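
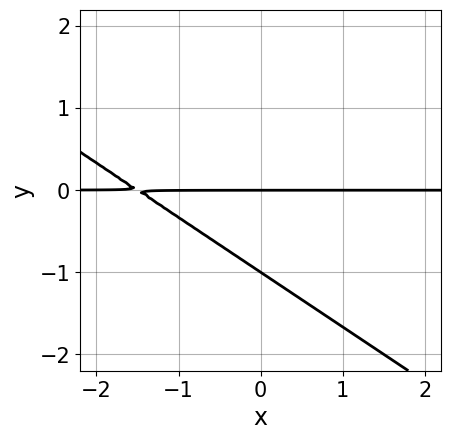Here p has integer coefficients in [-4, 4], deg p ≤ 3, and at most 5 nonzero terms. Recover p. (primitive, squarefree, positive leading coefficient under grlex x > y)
2*x*y + 3*y^2 + 3*y

The degree is 2 — no degree-1 curve has this shape.
Reading off the gridlines: the y-axis gridline crossings are at y ∈ {-1, 0}; every point of the x-axis in the box is on the curve.
These observations pin down the coefficients.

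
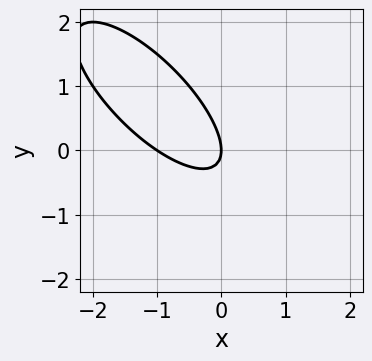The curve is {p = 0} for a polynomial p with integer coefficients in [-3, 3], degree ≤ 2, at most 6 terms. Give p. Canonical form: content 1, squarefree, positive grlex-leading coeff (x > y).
Degree: a generic line meets the curve in up to 2 points, so deg p = 2.
Observable constraints: among the integer gridlines, it crosses the x-axis at x ∈ {-1, 0}; it meets the y-axis at y = 0 (among the integer gridlines).
Fitting integer coefficients to these (and the overall shape) gives p.

2*x^2 + 3*x*y + 2*y^2 + 2*x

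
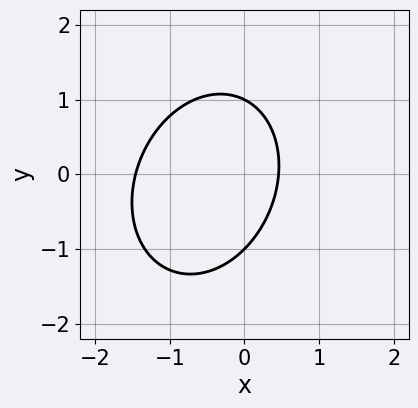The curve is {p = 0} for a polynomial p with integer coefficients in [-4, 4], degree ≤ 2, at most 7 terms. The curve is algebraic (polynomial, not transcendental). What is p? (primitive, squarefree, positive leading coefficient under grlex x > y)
(a) deg p = 2. No degree-1 curve has this shape.
(b) From the visible intercepts: among the integer gridlines, it crosses the y-axis at y ∈ {-1, 1}.
(c) Fitting integer coefficients to these (and the overall shape) gives p.

3*x^2 - x*y + 2*y^2 + 3*x - 2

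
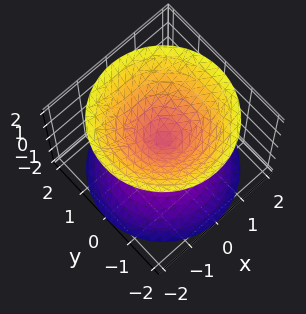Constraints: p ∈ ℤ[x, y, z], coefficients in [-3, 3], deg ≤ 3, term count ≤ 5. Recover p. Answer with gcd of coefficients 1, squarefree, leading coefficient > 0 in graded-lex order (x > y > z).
First, the picture has 2 separate pieces. Treating them together as one polynomial.
Next, the degree is 2 — a double cone through the origin; a quadric.
Next, symmetries: rotational symmetry about the z-axis ⇒ p depends on x, y only through x² + y²; it's symmetric under z → −z, forcing even powers of z.
Next, checking where it meets the axes: a circular section at z = 1 has radius exactly 1; it meets the y-axis at y = 0 (among the integer gridlines).
Finally, these observations pin down the coefficients.

x^2 + y^2 - z^2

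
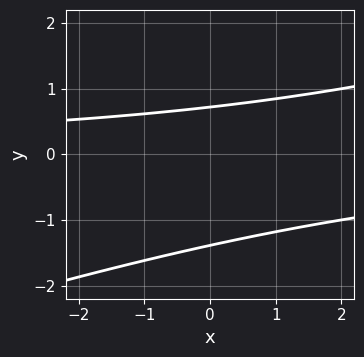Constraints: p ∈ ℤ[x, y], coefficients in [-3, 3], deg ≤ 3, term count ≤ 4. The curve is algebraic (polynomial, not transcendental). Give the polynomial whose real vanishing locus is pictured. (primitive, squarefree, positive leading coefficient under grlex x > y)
1. deg p = 2. A generic line meets the curve in up to 2 points.
2. Checking where it meets the axes: the curve avoids every integer x-axis point in the box.
3. Assembling these constraints gives the stated polynomial.

x*y - 3*y^2 - 2*y + 3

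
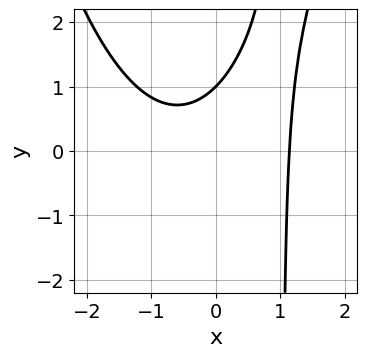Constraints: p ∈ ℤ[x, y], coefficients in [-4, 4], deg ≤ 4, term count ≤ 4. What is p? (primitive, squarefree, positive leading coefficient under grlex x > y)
2*x^3 - 3*x*y + 3*y - 3

1. Degree: the shape is more complex than any degree-2 curve, so deg p = 3.
2. Against the integer gridlines: one y-axis crossing is at y = 1.
3. Solving for integer coefficients yields p as stated.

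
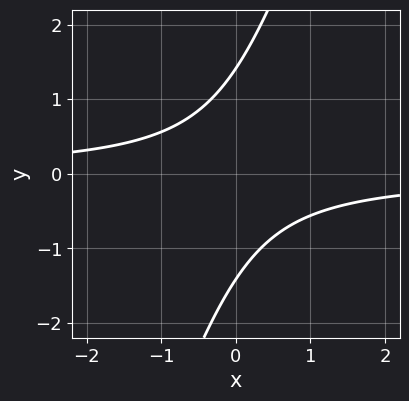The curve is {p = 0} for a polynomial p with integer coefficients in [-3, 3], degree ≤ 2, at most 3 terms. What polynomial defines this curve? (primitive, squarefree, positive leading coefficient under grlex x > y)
1. deg p = 2. No degree-1 curve has this shape.
2. Observable constraints: the curve avoids every integer x-axis point in the box.
3. These observations pin down the coefficients.

3*x*y - y^2 + 2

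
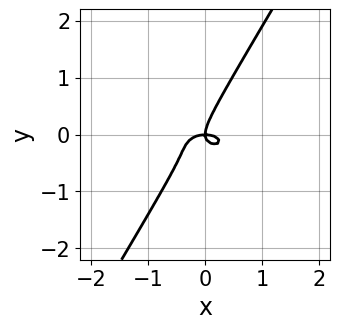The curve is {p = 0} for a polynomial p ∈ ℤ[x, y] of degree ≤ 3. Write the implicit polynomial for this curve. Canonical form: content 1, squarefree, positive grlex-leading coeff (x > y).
x^3 + 3*x*y^2 - 2*y^3 + x*y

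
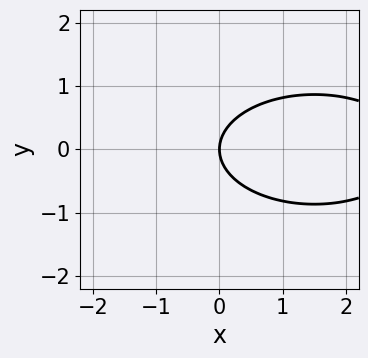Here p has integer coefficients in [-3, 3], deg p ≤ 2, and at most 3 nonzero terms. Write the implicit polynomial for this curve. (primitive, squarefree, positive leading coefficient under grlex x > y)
x^2 + 3*y^2 - 3*x

(a) deg p = 2. The shape is more complex than any degree-1 curve.
(b) Symmetries: mirror symmetry y ↦ −y ⇒ only even powers of y.
(c) Reading off the gridlines: it meets the y-axis at y = 0 (among the integer gridlines); it crosses the x-axis at the gridline x = 0.
(d) Fitting integer coefficients to these (and the overall shape) gives p.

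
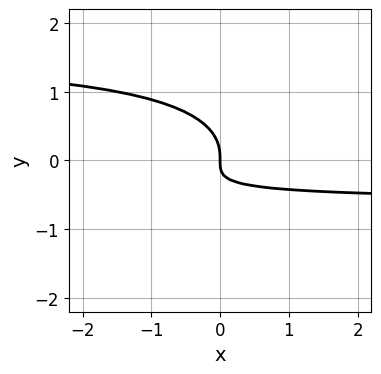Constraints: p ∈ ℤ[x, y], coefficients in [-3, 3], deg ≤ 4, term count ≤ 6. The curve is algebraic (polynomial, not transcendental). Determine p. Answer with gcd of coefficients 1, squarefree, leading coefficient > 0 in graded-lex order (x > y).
x*y^3 - 3*y^3 - 2*x*y - x

First, the degree is 4 — the shape is more complex than any degree-3 curve.
Then, reading off the gridlines: it meets the y-axis at y = 0 (among the integer gridlines); one x-axis crossing is at x = 0.
Finally, these observations pin down the coefficients.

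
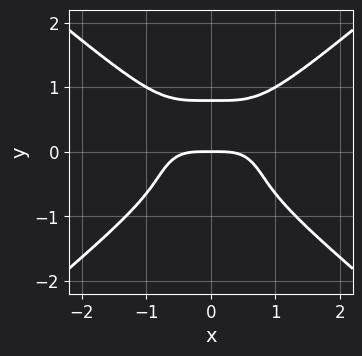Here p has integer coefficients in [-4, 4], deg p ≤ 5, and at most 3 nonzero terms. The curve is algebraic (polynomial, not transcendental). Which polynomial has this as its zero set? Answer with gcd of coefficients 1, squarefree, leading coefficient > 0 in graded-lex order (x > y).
x^4 - 2*y^4 + y

1. The degree is 4 — the shape is more complex than any degree-3 curve.
2. Symmetries: mirror symmetry x ↦ −x ⇒ only even powers of x.
3. From the visible intercepts: one y-axis crossing is at y = 0; one x-axis crossing is at x = 0.
4. These observations pin down the coefficients.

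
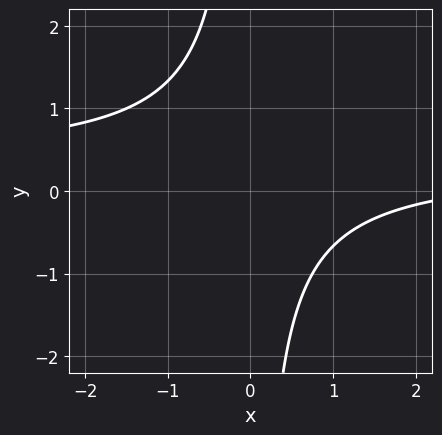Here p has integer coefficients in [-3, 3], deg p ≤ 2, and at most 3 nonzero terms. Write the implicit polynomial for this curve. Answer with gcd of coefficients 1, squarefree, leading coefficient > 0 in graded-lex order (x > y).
First, deg p = 2. A generic line meets the curve in up to 2 points.
Then, from the axis intercepts and sections: it misses every integer gridline on the x-axis; it misses every integer gridline on the y-axis.
Finally, solving for integer coefficients yields p as stated.

3*x*y - x + 3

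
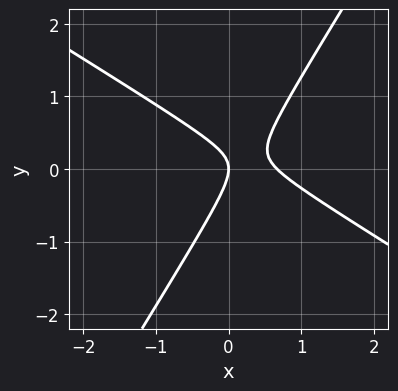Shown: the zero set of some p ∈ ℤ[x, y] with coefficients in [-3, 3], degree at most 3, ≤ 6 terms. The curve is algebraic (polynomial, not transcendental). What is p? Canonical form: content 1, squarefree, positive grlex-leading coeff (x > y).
(a) deg p = 2. A generic line meets the curve in up to 2 points.
(b) Against the integer gridlines: it crosses the y-axis at the gridline y = 0; it crosses the x-axis at the gridline x = 0.
(c) These observations pin down the coefficients.

3*x^2 + 3*x*y - 3*y^2 - 2*x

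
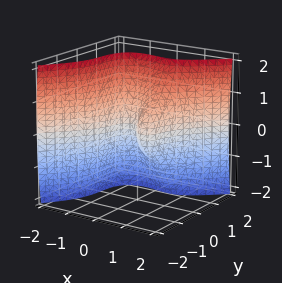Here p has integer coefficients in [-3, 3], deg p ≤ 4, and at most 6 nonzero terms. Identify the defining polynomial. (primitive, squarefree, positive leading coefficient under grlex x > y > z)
First, the degree is 3 — a generic line meets the surface in up to 3 points.
Then, from the visible intercepts: it crosses the x-axis at the gridline x = 0; one y-axis crossing is at y = 0; it meets the z-axis at z = 0 (among the integer gridlines).
Finally, matching integer coefficients to the picture gives p.

3*x^3 - 3*y^3 + z^2 - 2*x - y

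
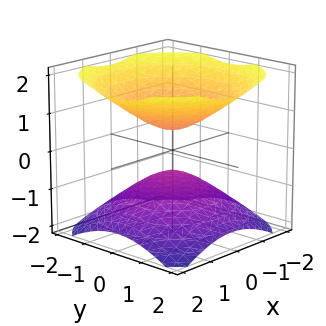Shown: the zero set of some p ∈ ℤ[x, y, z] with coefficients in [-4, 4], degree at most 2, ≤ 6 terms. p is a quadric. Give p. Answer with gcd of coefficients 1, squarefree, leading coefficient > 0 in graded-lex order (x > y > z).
2*x^2 + 2*y^2 - 3*z^2 + 1

I count 2 distinct pieces.
deg p = 2.
Symmetries: the surface is invariant under rotation about z: p = q(x² + y², z); the z ↦ −z reflection is a symmetry, so z appears only in even powers.
Reading off the gridlines: it misses every integer gridline on the y-axis; the surface avoids every integer x-axis point in the box; a circular section at z = -1 has radius exactly 1.
Solving for integer coefficients yields p as stated.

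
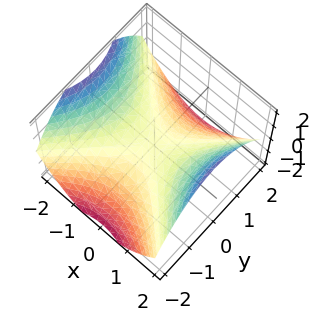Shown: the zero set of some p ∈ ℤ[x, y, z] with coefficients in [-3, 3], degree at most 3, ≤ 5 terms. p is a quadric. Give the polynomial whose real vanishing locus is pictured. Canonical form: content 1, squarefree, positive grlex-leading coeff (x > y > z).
x^2 - y^2 - 2*z

The degree is 2 — a hyperbolic paraboloid; a quadric.
Symmetries: the x ↦ −x reflection is a symmetry, so x appears only in even powers; it's symmetric under y → −y, forcing even powers of y.
From the visible intercepts: it meets the z-axis at z = 0 (among the integer gridlines); it meets the y-axis at y = 0 (among the integer gridlines); it crosses the x-axis at the gridline x = 0.
Putting this together gives p.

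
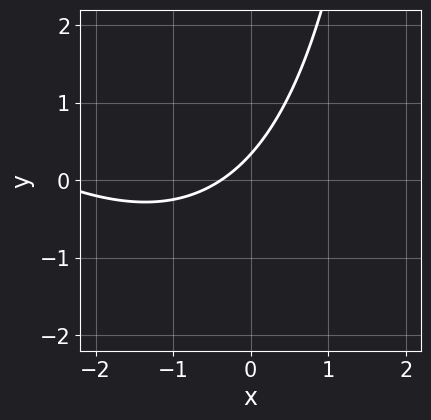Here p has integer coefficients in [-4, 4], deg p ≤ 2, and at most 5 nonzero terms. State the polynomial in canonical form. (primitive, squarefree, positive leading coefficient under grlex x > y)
x^2 + x*y + 3*x - 3*y + 1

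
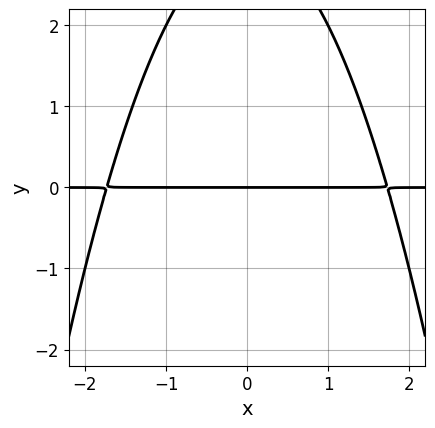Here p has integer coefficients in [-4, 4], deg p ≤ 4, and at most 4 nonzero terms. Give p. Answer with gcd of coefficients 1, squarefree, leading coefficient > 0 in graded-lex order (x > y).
x^2*y + y^2 - 3*y

First, the degree is 3 — a generic line meets the curve in up to 3 points.
Next, symmetries: mirror symmetry x ↦ −x ⇒ only even powers of x.
Next, from the visible intercepts: it crosses the y-axis at the gridline y = 0; every point of the x-axis in the box is on the curve.
Finally, matching integer coefficients to the picture gives p.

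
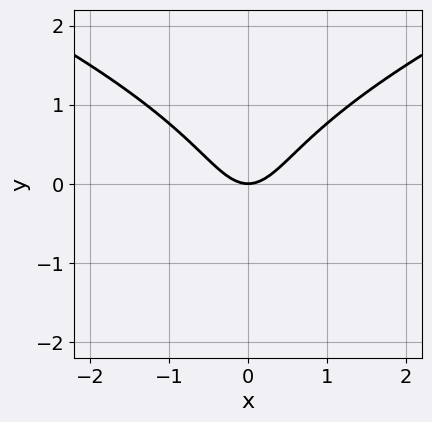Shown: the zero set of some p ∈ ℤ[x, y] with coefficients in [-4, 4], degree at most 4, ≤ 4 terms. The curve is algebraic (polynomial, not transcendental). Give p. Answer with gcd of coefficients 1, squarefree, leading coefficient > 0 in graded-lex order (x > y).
2*y^3 - 3*x^2 + y^2 + 2*y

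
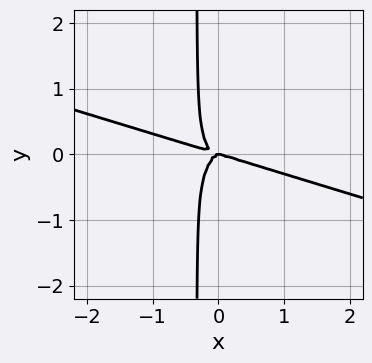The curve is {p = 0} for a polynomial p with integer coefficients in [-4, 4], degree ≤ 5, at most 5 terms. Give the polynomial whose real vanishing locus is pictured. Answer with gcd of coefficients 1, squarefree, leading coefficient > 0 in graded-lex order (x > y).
(a) The degree is 4 — the shape is more complex than any degree-3 curve.
(b) Reading off the gridlines: one x-axis crossing is at x = 0; it crosses the y-axis at the gridline y = 0.
(c) Solving for integer coefficients yields p as stated.

x^4 + 3*x^3*y + 3*x*y^3 + y^3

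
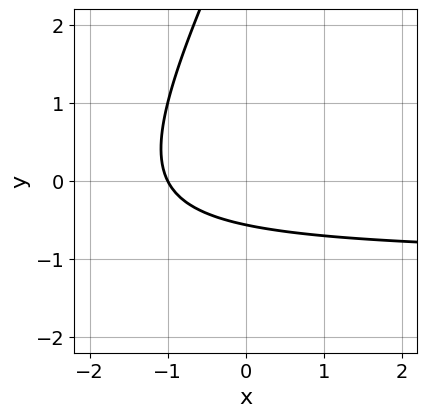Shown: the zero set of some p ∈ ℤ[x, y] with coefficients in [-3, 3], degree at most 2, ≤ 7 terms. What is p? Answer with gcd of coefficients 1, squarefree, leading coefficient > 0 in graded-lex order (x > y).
2*x*y - y^2 + 2*x + 3*y + 2

First, deg p = 2.
Then, observable constraints: it meets the x-axis at x = -1 (among the integer gridlines).
Finally, solving for integer coefficients yields p as stated.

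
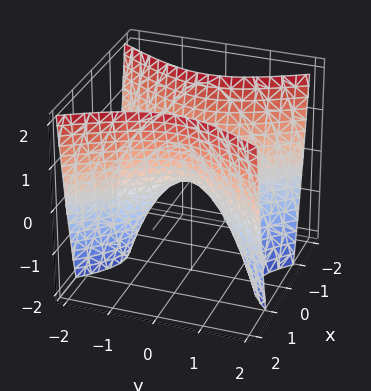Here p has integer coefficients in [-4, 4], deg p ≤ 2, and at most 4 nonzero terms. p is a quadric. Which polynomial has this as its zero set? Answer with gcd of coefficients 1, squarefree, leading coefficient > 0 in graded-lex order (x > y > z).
2*x^2 - y^2 - z

The degree is 2 — a saddle surface; a quadric.
Symmetries: it's symmetric under y → −y, forcing even powers of y; the x ↦ −x reflection is a symmetry, so x appears only in even powers.
Checking where it meets the axes: it meets the y-axis at y = 0 (among the integer gridlines); it meets the x-axis at x = 0 (among the integer gridlines).
These observations pin down the coefficients.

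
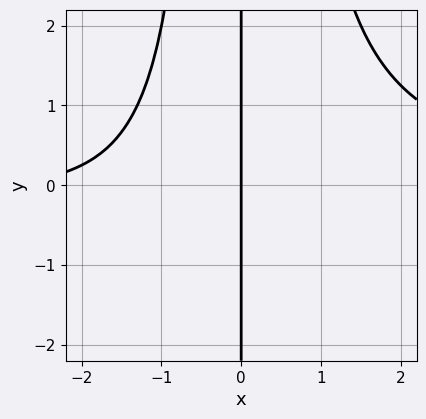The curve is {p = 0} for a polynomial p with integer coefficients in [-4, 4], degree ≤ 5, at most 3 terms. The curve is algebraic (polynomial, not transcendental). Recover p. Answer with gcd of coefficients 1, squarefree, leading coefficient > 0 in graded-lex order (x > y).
deg p = 4. A generic line meets the curve in up to 4 points.
Against the integer gridlines: the visible y-axis segment lies entirely on the curve; it meets the x-axis at x = 0 (among the integer gridlines).
Assembling these constraints gives the stated polynomial.

x^3*y - x^2 - 3*x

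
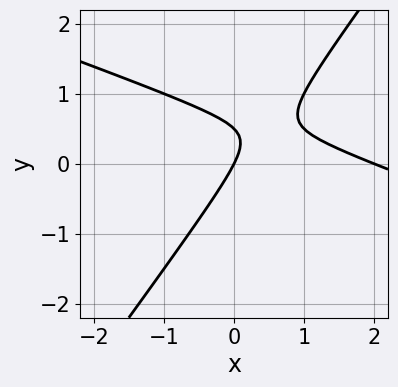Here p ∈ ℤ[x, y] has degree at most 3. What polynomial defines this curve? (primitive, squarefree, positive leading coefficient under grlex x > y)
x^2 + 2*x*y - 2*y^2 - 2*x + y

1. deg p = 2. The shape is more complex than any degree-1 curve.
2. Checking where it meets the axes: one y-axis crossing is at y = 0; the x-axis gridline crossings are at x ∈ {0, 2}.
3. Putting this together gives p.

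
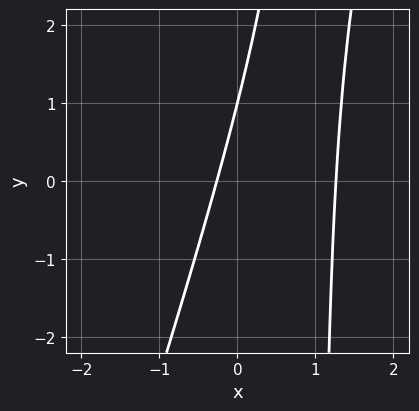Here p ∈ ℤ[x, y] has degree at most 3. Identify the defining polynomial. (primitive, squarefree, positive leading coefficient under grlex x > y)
(a) Degree: the shape is more complex than any degree-1 curve, so deg p = 2.
(b) Against the integer gridlines: it meets the y-axis at y = 1 (among the integer gridlines).
(c) Matching integer coefficients to the picture gives p.

3*x^2 - x*y - 3*x + y - 1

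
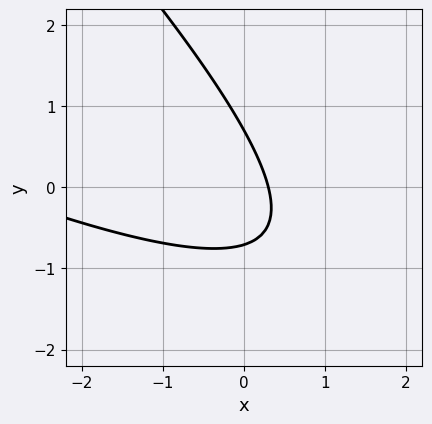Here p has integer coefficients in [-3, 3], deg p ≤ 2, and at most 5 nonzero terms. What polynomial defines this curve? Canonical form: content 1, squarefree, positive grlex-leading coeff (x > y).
(a) The degree is 2 — a generic line meets the curve in up to 2 points.
(b) The integer polynomial consistent with all of this is the stated p.

x^2 + 3*x*y + 2*y^2 + 3*x - 1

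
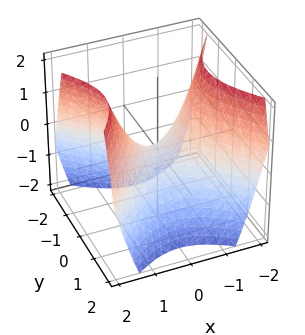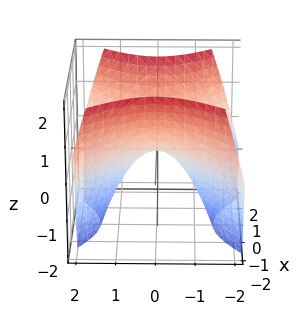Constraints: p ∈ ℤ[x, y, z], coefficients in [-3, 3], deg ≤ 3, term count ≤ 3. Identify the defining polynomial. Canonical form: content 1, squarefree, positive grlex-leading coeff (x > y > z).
First, degree: a hyperbolic paraboloid; a quadric, so deg p = 2.
Then, symmetries: mirror symmetry x ↦ −x ⇒ only even powers of x; it's symmetric under y → −y, forcing even powers of y.
Next, from the axis intercepts and sections: it crosses the y-axis at the gridline y = 0; one z-axis crossing is at z = 0; one x-axis crossing is at x = 0.
Finally, solving for integer coefficients yields p as stated.

x^2 - y^2 - z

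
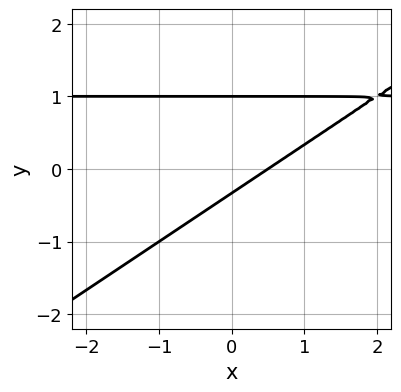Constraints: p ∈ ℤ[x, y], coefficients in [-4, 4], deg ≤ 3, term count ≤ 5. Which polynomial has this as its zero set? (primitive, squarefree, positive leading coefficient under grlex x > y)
2*x*y - 3*y^2 - 2*x + 2*y + 1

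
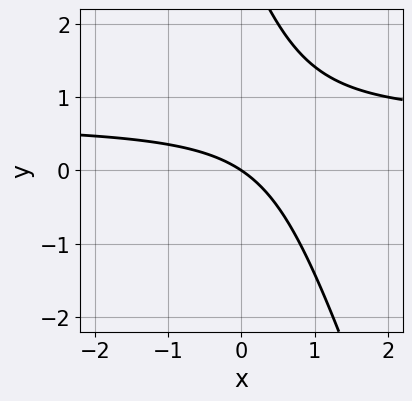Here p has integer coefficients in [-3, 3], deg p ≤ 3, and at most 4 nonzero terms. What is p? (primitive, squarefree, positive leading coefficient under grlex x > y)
First, deg p = 2. No degree-1 curve has this shape.
Then, observable constraints: one x-axis crossing is at x = 0; one y-axis crossing is at y = 0.
Finally, together with the visible shape, these determine p as stated.

3*x*y + y^2 - 2*x - 3*y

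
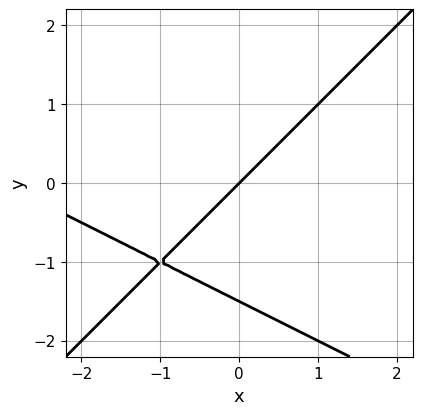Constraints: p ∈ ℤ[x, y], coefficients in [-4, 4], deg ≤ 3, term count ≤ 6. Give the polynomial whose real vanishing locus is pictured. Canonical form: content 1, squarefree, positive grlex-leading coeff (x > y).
(a) Degree: no degree-1 curve has this shape, so deg p = 2.
(b) From the axis intercepts and sections: one x-axis crossing is at x = 0; one y-axis crossing is at y = 0.
(c) Assembling these constraints gives the stated polynomial.

x^2 + x*y - 2*y^2 + 3*x - 3*y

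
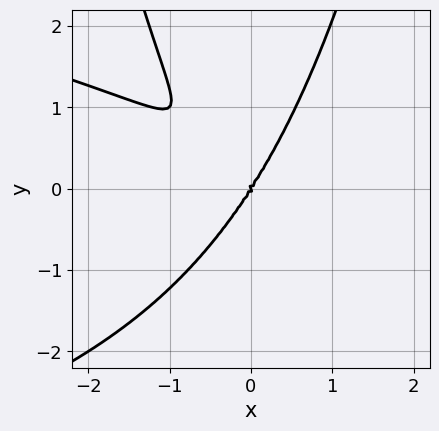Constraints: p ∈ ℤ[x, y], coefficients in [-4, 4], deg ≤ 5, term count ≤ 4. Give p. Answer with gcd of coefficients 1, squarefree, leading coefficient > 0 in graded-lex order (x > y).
1. deg p = 4.
2. Checking where it meets the axes: it meets the x-axis at x = 0 (among the integer gridlines); one y-axis crossing is at y = 0.
3. Together with the visible shape, these determine p as stated.

2*x^2*y^2 + 3*x^3 + 3*x^2*y - 2*y^3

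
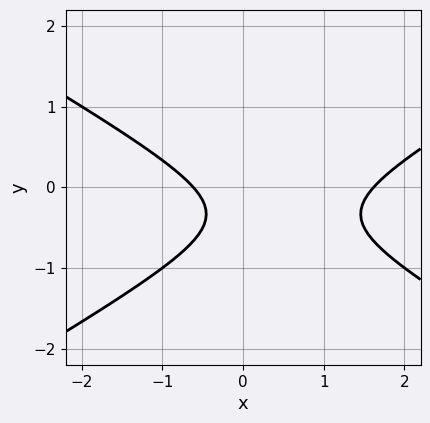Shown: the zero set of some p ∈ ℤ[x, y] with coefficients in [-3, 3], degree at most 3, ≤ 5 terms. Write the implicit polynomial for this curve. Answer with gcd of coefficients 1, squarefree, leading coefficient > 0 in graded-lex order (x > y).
x^2 - 3*y^2 - x - 2*y - 1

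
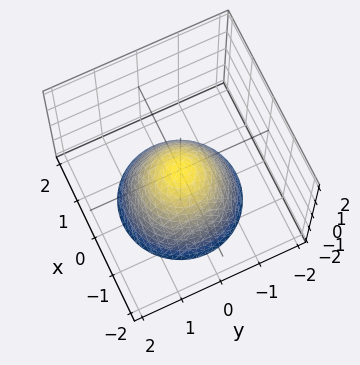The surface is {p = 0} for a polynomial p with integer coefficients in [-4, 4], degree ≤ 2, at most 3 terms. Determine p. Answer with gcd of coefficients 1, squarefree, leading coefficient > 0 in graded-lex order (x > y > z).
x^2 + y^2 + z

First, the degree is 2 — a paraboloid; a quadric.
Next, by symmetry, the z-axis is an axis of rotation, so x and y enter only as x² + y².
Next, observable constraints: it crosses the z-axis at the gridline z = 0; it meets the x-axis at x = 0 (among the integer gridlines); it meets the y-axis at y = 0 (among the integer gridlines); a circular section at z = -2 has radius between 1 and 2.
Finally, together with the visible shape, these determine p as stated.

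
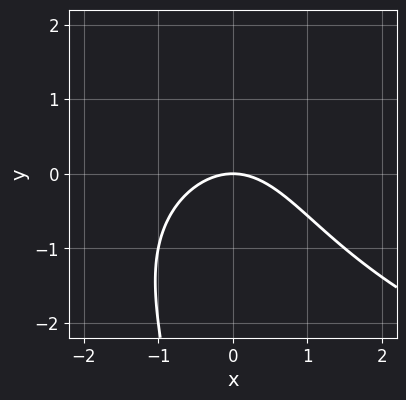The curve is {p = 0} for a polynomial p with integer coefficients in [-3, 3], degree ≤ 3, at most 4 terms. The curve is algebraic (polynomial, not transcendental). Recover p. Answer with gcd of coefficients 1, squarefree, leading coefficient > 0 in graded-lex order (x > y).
Degree: no degree-2 curve has this shape, so deg p = 3.
Checking where it meets the axes: it crosses the y-axis at the gridline y = 0; one x-axis crossing is at x = 0.
Together with the visible shape, these determine p as stated.

x*y^2 - 2*x^2 - 3*y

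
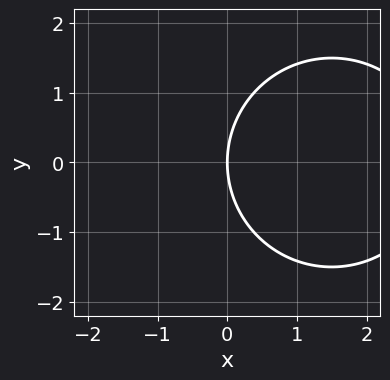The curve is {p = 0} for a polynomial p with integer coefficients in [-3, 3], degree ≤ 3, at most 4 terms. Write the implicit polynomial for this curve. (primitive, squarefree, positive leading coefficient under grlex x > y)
1. The degree is 2 — no degree-1 curve has this shape.
2. Symmetries: it's symmetric under y → −y, forcing even powers of y.
3. From the axis intercepts and sections: it crosses the x-axis at the gridline x = 0; one y-axis crossing is at y = 0.
4. These observations pin down the coefficients.

x^2 + y^2 - 3*x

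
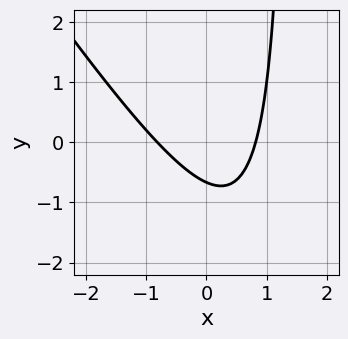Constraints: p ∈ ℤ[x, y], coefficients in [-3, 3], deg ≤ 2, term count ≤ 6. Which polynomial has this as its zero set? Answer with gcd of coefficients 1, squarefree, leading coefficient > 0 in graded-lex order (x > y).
3*x^2 + 2*x*y - 3*y - 2

First, deg p = 2. No degree-1 curve has this shape.
Finally, solving for integer coefficients yields p as stated.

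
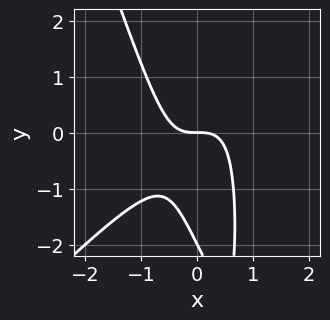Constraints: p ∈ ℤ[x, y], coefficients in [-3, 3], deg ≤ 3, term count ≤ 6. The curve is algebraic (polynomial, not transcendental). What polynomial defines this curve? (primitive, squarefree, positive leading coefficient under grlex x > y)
1. deg p = 3. A generic line meets the curve in up to 3 points.
2. Observable constraints: it meets the x-axis at x = 0 (among the integer gridlines); the y-axis gridline crossings are at y ∈ {-2, 0}.
3. Putting this together gives p.

3*x^3 - 2*x^2*y - x*y^2 + y^2 + 2*y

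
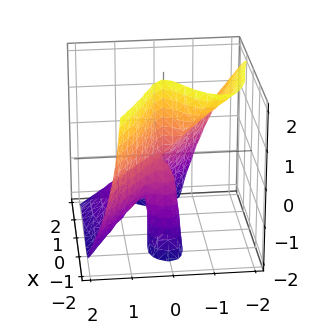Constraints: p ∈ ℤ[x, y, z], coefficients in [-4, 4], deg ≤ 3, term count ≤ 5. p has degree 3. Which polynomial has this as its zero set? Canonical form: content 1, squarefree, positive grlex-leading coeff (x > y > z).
deg p = 3. A generic line meets the surface in up to 3 points.
From the visible intercepts: it crosses the y-axis at the gridline y = 0; every point of the z-axis in the box is on the surface; it meets the x-axis at x = 0 (among the integer gridlines).
Assembling these constraints gives the stated polynomial.

x^3 + 3*y^3 + 3*y^2*z + x*z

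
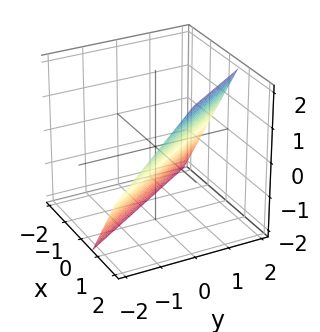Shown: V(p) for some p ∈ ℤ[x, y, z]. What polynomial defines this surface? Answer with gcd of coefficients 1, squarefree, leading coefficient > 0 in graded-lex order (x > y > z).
1. The degree is 1 — the surface is flat (a plane).
2. From the visible intercepts: it meets the y-axis at y = 1 (among the integer gridlines); one z-axis crossing is at z = -1.
3. The integer polynomial consistent with all of this is the stated p.

3*x + 2*y - 2*z - 2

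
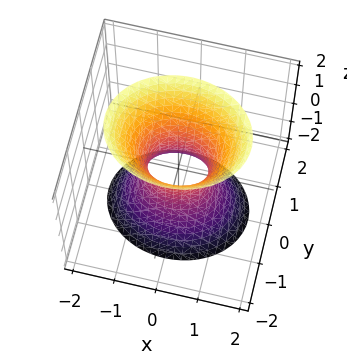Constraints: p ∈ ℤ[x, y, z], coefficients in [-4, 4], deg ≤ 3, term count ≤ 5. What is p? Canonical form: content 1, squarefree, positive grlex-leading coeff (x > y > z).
2*x^2 + 3*y^2 - z^2 - 1

First, deg p = 2. An hourglass — one-sheet hyperboloid; a quadric.
Then, symmetries: the x ↦ −x reflection is a symmetry, so x appears only in even powers; it's symmetric under z → −z, forcing even powers of z; the y ↦ −y reflection is a symmetry, so y appears only in even powers.
Next, from the visible intercepts: no z-intercept at any integer in the box.
Finally, together with the visible shape, these determine p as stated.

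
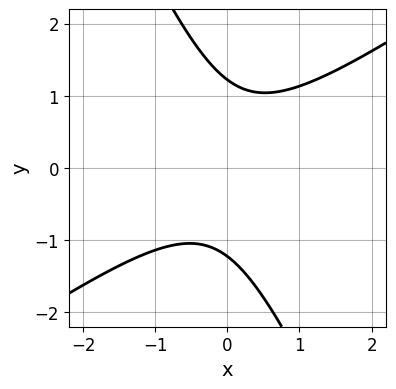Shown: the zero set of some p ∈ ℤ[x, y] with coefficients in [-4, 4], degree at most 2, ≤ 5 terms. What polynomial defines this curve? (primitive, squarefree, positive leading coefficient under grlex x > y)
3*x^2 - 3*x*y - 2*y^2 + 3

First, degree: no degree-1 curve has this shape, so deg p = 2.
Then, against the integer gridlines: the curve avoids every integer x-axis point in the box.
Finally, these observations pin down the coefficients.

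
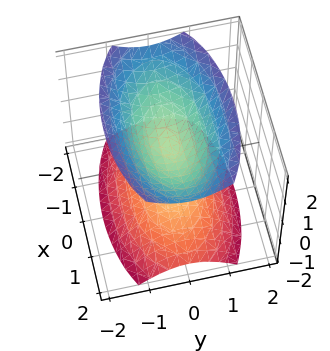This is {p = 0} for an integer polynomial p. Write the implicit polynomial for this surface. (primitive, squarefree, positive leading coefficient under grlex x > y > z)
First, there are 2 components.
Then, deg p = 2.
Then, symmetries: the x ↦ −x reflection is a symmetry, so x appears only in even powers; it's symmetric under z → −z, forcing even powers of z; it's symmetric under y → −y, forcing even powers of y.
Next, observable constraints: it misses every integer gridline on the x-axis; it misses every integer gridline on the y-axis.
Finally, the integer polynomial consistent with all of this is the stated p.

x^2 + 3*y^2 - 2*z^2 + 1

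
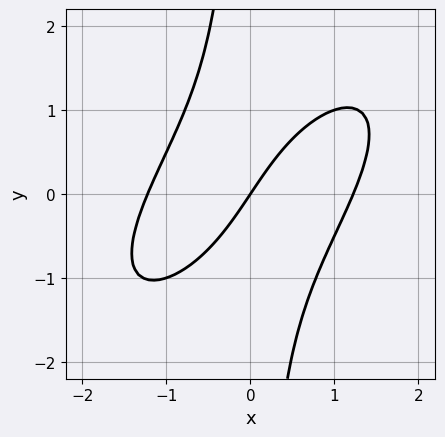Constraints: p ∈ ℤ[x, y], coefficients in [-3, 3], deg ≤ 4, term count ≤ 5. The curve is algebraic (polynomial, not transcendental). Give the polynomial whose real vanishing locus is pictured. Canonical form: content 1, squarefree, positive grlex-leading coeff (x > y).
2*x^3 - 3*x^2*y + 2*x*y^2 - 3*x + 2*y

First, deg p = 3.
Next, from the axis intercepts and sections: one x-axis crossing is at x = 0; it meets the y-axis at y = 0 (among the integer gridlines).
Finally, the integer polynomial consistent with all of this is the stated p.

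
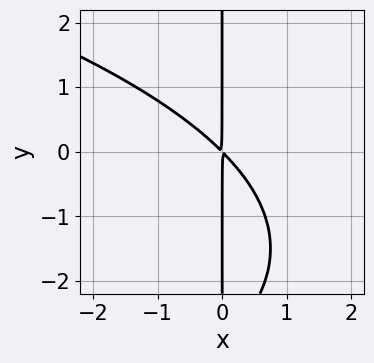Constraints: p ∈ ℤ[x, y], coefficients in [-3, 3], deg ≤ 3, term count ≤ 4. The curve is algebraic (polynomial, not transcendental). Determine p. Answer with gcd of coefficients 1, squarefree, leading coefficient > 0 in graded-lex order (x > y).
(a) Degree: no degree-2 curve has this shape, so deg p = 3.
(b) From the axis intercepts and sections: every point of the y-axis in the box is on the curve.
(c) Fitting integer coefficients to these (and the overall shape) gives p.

x*y^2 + 3*x^2 + 3*x*y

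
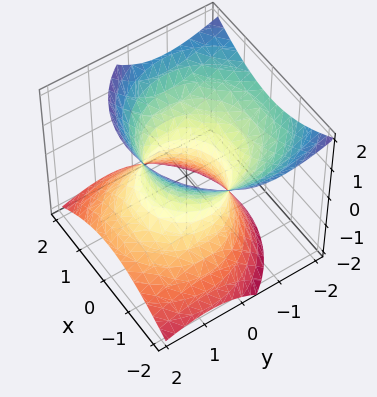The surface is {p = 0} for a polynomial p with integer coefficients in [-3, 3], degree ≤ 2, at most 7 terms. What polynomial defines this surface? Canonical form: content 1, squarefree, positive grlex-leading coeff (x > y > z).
The degree is 2 — a generic line meets the surface in up to 2 points.
Observable constraints: the x-axis gridline crossings are at x ∈ {-1, 1}; no z-intercept at any integer in the box; among the integer gridlines, it crosses the y-axis at y ∈ {-1, 1}.
Fitting integer coefficients to these (and the overall shape) gives p.

x^2 + y^2 + y*z - z^2 - 1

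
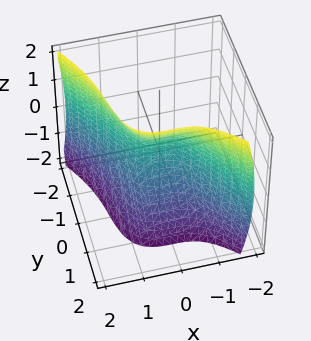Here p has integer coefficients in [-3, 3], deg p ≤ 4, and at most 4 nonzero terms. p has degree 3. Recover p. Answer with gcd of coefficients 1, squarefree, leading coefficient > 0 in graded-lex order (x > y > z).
2*x^3 + y^3 - z^2 + 2*y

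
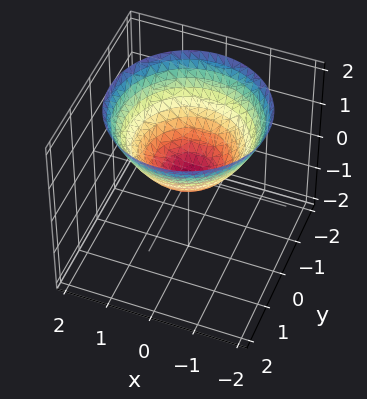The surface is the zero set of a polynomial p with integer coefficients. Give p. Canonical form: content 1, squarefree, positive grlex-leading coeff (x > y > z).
2*x^2 + 2*y^2 - 3*z

First, degree: a paraboloid; a quadric, so deg p = 2.
Next, by symmetry, the z-axis is an axis of rotation, so x and y enter only as x² + y².
Next, against the integer gridlines: it meets the x-axis at x = 0 (among the integer gridlines); it meets the z-axis at z = 0 (among the integer gridlines); a circular section at z = 2 has radius between 1 and 2.
Finally, matching integer coefficients to the picture gives p.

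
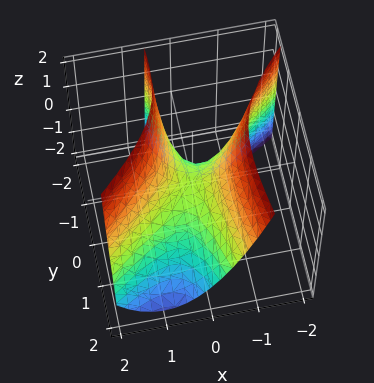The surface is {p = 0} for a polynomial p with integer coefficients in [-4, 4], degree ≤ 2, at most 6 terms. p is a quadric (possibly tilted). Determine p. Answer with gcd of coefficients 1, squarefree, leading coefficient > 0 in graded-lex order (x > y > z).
The degree is 2 — a generic line meets the surface in up to 2 points.
From the visible intercepts: it crosses the x-axis at the gridline x = 0; it meets the y-axis at y = 0 (among the integer gridlines).
Fitting integer coefficients to these (and the overall shape) gives p.

3*x^2 - 3*x*y - y^2 - y*z - 2*z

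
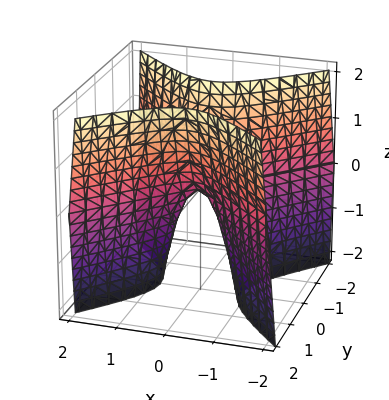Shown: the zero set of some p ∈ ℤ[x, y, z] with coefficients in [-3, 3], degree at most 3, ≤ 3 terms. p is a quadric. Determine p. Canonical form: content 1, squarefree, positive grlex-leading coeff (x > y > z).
1. The degree is 2 — a saddle surface; a quadric.
2. Symmetries: the y ↦ −y reflection is a symmetry, so y appears only in even powers; mirror symmetry x ↦ −x ⇒ only even powers of x.
3. Checking where it meets the axes: one y-axis crossing is at y = 0; it crosses the z-axis at the gridline z = 0; it meets the x-axis at x = 0 (among the integer gridlines).
4. Putting this together gives p.

3*x^2 - 3*y^2 + z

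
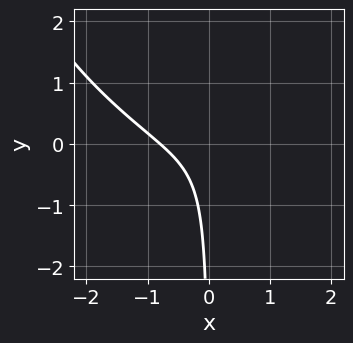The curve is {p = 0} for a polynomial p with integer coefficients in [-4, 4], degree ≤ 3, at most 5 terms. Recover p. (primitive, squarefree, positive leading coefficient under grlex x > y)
1. Degree: the shape is more complex than any degree-2 curve, so deg p = 3.
2. Against the integer gridlines: the curve avoids every integer y-axis point in the box.
3. Solving for integer coefficients yields p as stated.

2*x^3 + 3*x^2*y + 2*x*y^2 - 3*x*y + 1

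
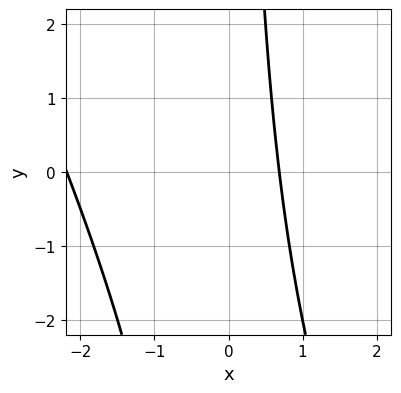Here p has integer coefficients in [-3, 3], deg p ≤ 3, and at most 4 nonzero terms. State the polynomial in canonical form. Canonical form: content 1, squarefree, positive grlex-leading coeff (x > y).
First, degree: a generic line meets the curve in up to 2 points, so deg p = 2.
Then, reading off the gridlines: no y-intercept at any integer in the box.
Finally, the integer polynomial consistent with all of this is the stated p.

2*x^2 + x*y + 3*x - 3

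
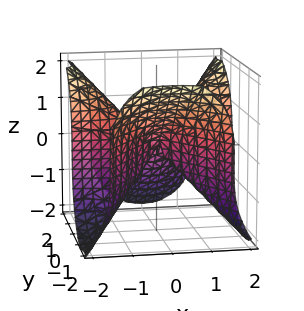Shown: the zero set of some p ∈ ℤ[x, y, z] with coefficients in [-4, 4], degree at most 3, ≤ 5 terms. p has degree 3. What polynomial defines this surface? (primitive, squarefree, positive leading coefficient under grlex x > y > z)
2*x^2*y - y^3 - z^3

Degree: no degree-2 surface has this shape, so deg p = 3.
Reading off the gridlines: it meets the y-axis at y = 0 (among the integer gridlines); it meets the z-axis at z = 0 (among the integer gridlines); the visible x-axis segment lies entirely on the surface.
Together with the visible shape, these determine p as stated.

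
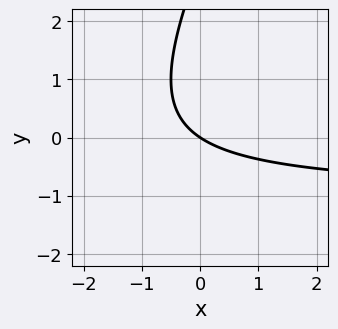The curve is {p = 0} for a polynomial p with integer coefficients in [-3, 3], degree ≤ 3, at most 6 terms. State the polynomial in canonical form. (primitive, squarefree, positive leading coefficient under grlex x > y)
2*x*y - y^2 + 2*x + 3*y

1. deg p = 2. The shape is more complex than any degree-1 curve.
2. From the axis intercepts and sections: it meets the y-axis at y = 0 (among the integer gridlines); one x-axis crossing is at x = 0.
3. Solving for integer coefficients yields p as stated.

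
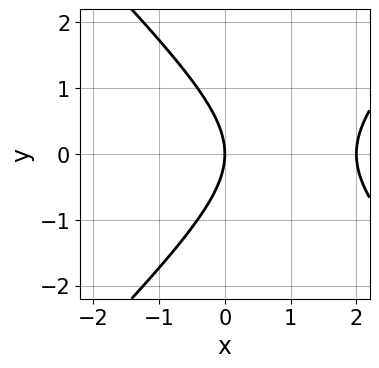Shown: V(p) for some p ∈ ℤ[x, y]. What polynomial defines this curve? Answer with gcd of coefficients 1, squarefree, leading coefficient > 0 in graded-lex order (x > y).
x^2 - y^2 - 2*x

(a) Degree: the shape is more complex than any degree-1 curve, so deg p = 2.
(b) Symmetries: it's symmetric under y → −y, forcing even powers of y.
(c) Reading off the gridlines: among the integer gridlines, it crosses the x-axis at x ∈ {0, 2}; it crosses the y-axis at the gridline y = 0.
(d) The integer polynomial consistent with all of this is the stated p.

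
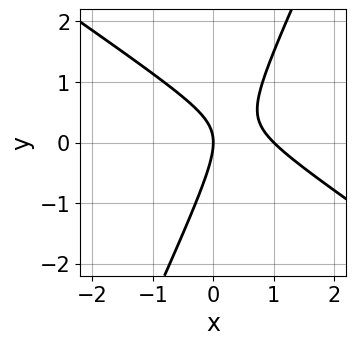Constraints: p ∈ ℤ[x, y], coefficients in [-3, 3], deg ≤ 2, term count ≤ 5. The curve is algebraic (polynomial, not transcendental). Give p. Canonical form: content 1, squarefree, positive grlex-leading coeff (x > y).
3*x^2 + 3*x*y - 2*y^2 - 3*x

(a) deg p = 2.
(b) From the axis intercepts and sections: the x-axis gridline crossings are at x ∈ {0, 1}; it meets the y-axis at y = 0 (among the integer gridlines).
(c) Solving for integer coefficients yields p as stated.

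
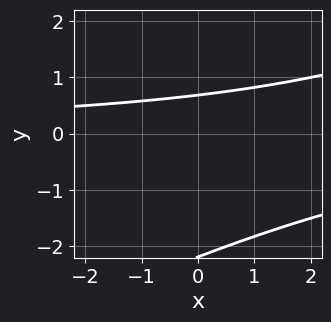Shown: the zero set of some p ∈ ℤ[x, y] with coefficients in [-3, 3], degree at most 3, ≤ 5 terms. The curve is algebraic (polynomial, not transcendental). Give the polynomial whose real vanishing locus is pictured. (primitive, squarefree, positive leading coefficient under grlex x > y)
1. Degree: no degree-1 curve has this shape, so deg p = 2.
2. Checking where it meets the axes: it misses every integer gridline on the x-axis.
3. Solving for integer coefficients yields p as stated.

x*y - 2*y^2 - 3*y + 3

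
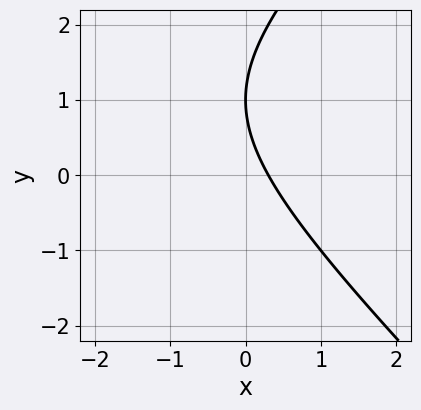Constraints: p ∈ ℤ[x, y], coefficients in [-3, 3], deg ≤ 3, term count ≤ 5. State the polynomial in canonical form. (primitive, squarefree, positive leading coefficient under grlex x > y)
(a) The degree is 2 — the shape is more complex than any degree-1 curve.
(b) From the axis intercepts and sections: it meets the y-axis at y = 1 (among the integer gridlines).
(c) Together with the visible shape, these determine p as stated.

x^2 - y^2 + 3*x + 2*y - 1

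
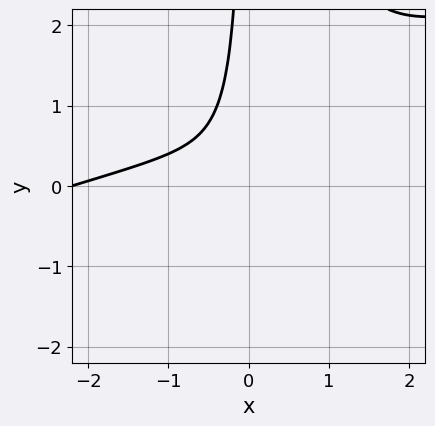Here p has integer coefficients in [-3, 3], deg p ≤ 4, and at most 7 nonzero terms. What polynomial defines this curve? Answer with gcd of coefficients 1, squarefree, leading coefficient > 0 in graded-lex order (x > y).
First, deg p = 3. No degree-2 curve has this shape.
Next, from the visible intercepts: no x-intercept at any integer in the box; the curve avoids every integer y-axis point in the box.
Finally, putting this together gives p.

x^3 - 3*x^2*y + 2*x^2 + 2*x*y + 1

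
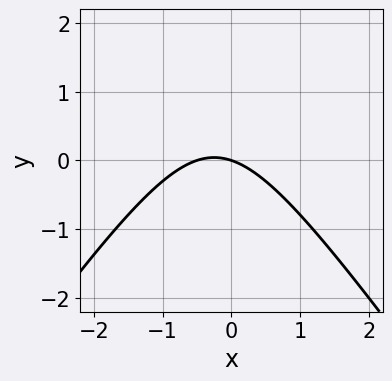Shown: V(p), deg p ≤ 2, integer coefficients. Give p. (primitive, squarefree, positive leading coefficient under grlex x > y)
2*x^2 - y^2 + x + 3*y

(a) The degree is 2 — the shape is more complex than any degree-1 curve.
(b) Observable constraints: one x-axis crossing is at x = 0; it meets the y-axis at y = 0 (among the integer gridlines).
(c) Assembling these constraints gives the stated polynomial.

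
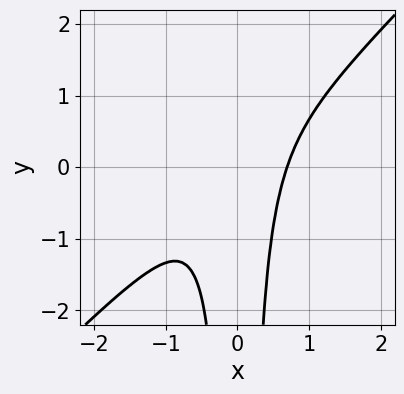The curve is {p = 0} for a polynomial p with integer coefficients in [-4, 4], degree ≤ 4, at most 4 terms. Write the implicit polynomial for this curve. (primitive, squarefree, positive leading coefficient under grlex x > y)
1. deg p = 3. No degree-2 curve has this shape.
2. Observable constraints: no y-intercept at any integer in the box.
3. Putting this together gives p.

3*x^3 - 3*x^2*y - 1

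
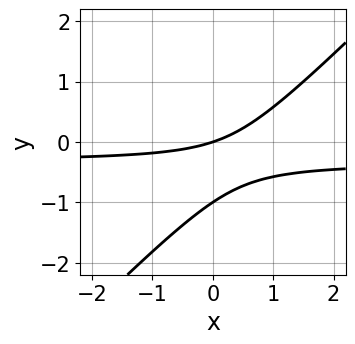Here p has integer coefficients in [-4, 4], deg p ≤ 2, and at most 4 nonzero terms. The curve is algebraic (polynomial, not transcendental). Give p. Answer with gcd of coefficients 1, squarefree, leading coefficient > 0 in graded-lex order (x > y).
3*x*y - 3*y^2 + x - 3*y

(a) deg p = 2. The shape is more complex than any degree-1 curve.
(b) Checking where it meets the axes: among the integer gridlines, it crosses the y-axis at y ∈ {-1, 0}; it meets the x-axis at x = 0 (among the integer gridlines).
(c) Assembling these constraints gives the stated polynomial.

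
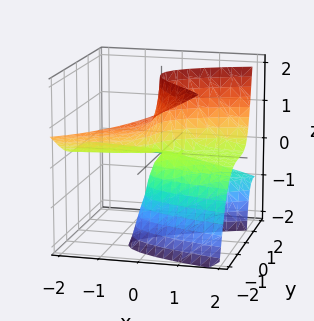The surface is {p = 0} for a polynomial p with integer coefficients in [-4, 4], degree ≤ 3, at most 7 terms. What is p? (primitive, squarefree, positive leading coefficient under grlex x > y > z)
y^3 + 2*y^2*z - y*z^2 - 3*x*z + 2*y*z

deg p = 3. The shape is more complex than any degree-2 surface.
From the axis intercepts and sections: the visible x-axis segment lies entirely on the surface; the visible z-axis segment lies entirely on the surface.
Fitting integer coefficients to these (and the overall shape) gives p.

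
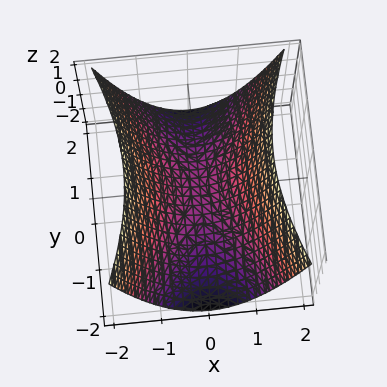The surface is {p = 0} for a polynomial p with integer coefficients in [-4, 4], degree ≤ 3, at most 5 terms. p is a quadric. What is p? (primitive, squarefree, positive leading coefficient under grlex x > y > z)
3*x^2 - y^2 - 3*z

1. The degree is 2 — a hyperbolic paraboloid; a quadric.
2. Symmetries: the y ↦ −y reflection is a symmetry, so y appears only in even powers; it's symmetric under x → −x, forcing even powers of x.
3. From the axis intercepts and sections: it crosses the x-axis at the gridline x = 0; it meets the y-axis at y = 0 (among the integer gridlines); it meets the z-axis at z = 0 (among the integer gridlines).
4. Fitting integer coefficients to these (and the overall shape) gives p.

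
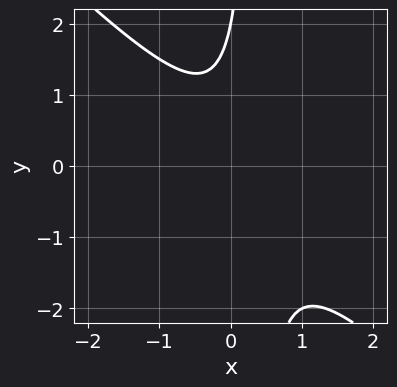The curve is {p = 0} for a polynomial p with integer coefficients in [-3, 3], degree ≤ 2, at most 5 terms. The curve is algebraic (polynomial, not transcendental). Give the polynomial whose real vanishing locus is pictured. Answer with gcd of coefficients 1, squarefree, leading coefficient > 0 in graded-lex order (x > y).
(a) The degree is 2 — no degree-1 curve has this shape.
(b) From the visible intercepts: the curve avoids every integer x-axis point in the box; it crosses the y-axis at the gridline y = 2.
(c) Fitting integer coefficients to these (and the overall shape) gives p.

3*x^2 + 3*x*y - x - y + 2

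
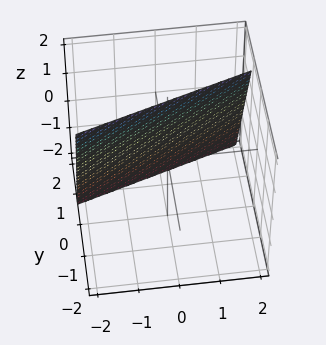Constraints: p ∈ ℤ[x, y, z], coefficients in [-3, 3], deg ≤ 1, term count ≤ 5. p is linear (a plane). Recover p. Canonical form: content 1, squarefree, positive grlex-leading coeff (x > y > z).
1. The degree is 1 — the surface is flat (a plane).
2. From the visible intercepts: it crosses the z-axis at the gridline z = 2; it crosses the x-axis at the gridline x = -2.
3. Fitting integer coefficients to these (and the overall shape) gives p.

x - 3*y - z + 2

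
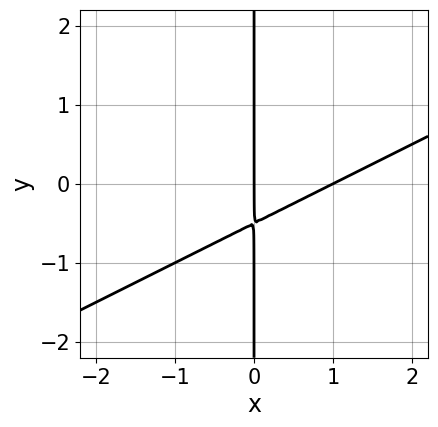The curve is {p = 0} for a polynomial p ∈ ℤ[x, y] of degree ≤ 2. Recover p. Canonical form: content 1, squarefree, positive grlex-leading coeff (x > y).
(a) deg p = 2.
(b) Checking where it meets the axes: the visible y-axis segment lies entirely on the curve; the x-axis gridline crossings are at x ∈ {0, 1}.
(c) Assembling these constraints gives the stated polynomial.

x^2 - 2*x*y - x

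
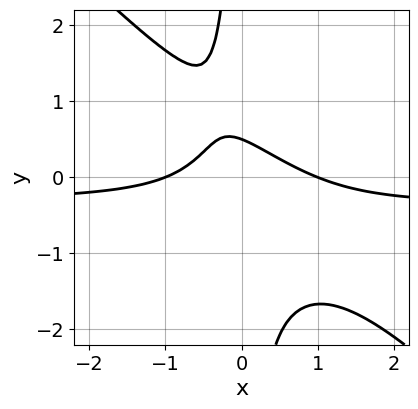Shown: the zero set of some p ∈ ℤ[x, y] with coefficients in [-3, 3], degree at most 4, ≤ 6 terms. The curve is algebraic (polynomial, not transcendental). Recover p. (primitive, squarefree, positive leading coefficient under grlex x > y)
3*x^2*y + 3*x*y^2 + x^2 + 2*y - 1

Degree: a generic line meets the curve in up to 3 points, so deg p = 3.
Observable constraints: among the integer gridlines, it crosses the x-axis at x ∈ {-1, 1}.
These observations pin down the coefficients.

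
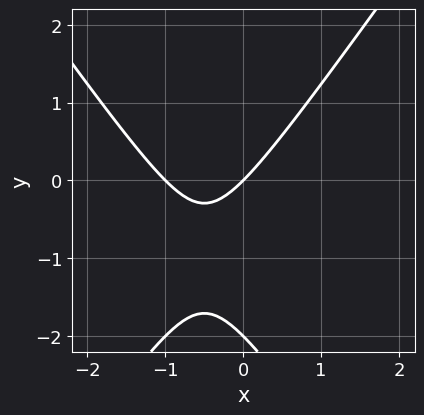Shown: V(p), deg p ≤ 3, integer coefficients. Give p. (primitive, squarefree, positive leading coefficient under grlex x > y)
2*x^2 - y^2 + 2*x - 2*y

First, the degree is 2 — no degree-1 curve has this shape.
Next, reading off the gridlines: among the integer gridlines, it crosses the y-axis at y ∈ {-2, 0}; among the integer gridlines, it crosses the x-axis at x ∈ {-1, 0}.
Finally, these observations pin down the coefficients.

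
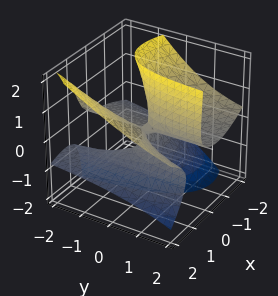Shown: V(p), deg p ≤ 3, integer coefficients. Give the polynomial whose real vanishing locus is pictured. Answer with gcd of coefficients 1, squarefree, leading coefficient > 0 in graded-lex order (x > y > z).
First, deg p = 3.
Then, against the integer gridlines: every point of the y-axis in the box is on the surface; every point of the z-axis in the box is on the surface; one x-axis crossing is at x = 0.
Finally, solving for integer coefficients yields p as stated.

x^3 - 3*x*y*z - 3*x*z^2 - x*y + 2*y*z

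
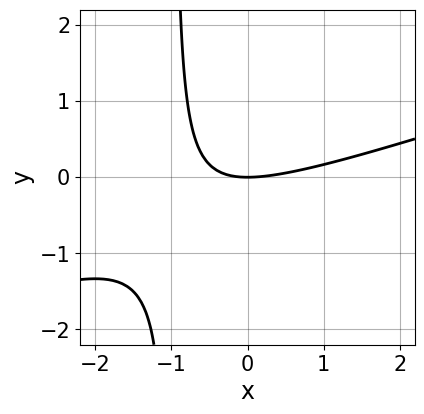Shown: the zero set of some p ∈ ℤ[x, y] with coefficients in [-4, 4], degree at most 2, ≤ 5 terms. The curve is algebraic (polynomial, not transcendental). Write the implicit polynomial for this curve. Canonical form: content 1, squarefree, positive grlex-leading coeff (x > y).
x^2 - 3*x*y - 3*y

The degree is 2 — a generic line meets the curve in up to 2 points.
From the axis intercepts and sections: it crosses the x-axis at the gridline x = 0; it meets the y-axis at y = 0 (among the integer gridlines).
Solving for integer coefficients yields p as stated.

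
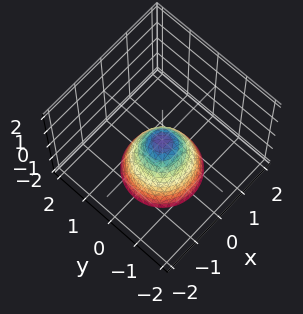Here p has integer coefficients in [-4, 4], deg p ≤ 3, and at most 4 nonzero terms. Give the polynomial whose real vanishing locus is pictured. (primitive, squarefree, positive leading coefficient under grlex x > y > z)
3*x^2 + 3*y^2 + 2*z

(a) Degree: a paraboloid; a quadric, so deg p = 2.
(b) Symmetries: the z-axis is an axis of rotation, so x and y enter only as x² + y².
(c) Observable constraints: a circular section at z = -1 has radius between 0 and 1; one x-axis crossing is at x = 0; it crosses the z-axis at the gridline z = 0.
(d) The integer polynomial consistent with all of this is the stated p.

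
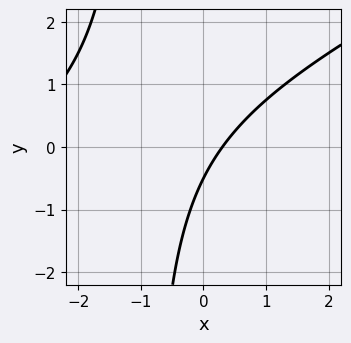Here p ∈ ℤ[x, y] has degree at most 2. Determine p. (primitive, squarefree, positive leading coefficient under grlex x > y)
x^2 - 2*x*y + 3*x - 2*y - 1

(a) Degree: a generic line meets the curve in up to 2 points, so deg p = 2.
(b) Putting this together gives p.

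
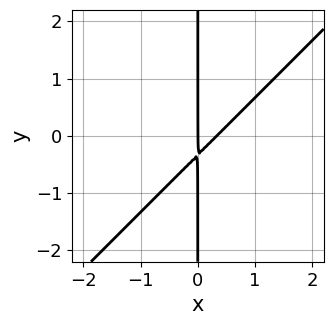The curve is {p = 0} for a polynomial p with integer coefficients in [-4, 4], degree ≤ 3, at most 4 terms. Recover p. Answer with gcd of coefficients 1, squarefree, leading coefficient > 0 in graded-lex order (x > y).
Degree: the shape is more complex than any degree-1 curve, so deg p = 2.
Checking where it meets the axes: the visible y-axis segment lies entirely on the curve; it meets the x-axis at x = 0 (among the integer gridlines).
These observations pin down the coefficients.

3*x^2 - 3*x*y - x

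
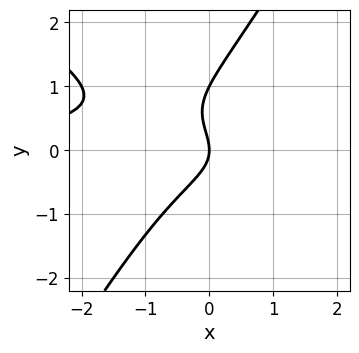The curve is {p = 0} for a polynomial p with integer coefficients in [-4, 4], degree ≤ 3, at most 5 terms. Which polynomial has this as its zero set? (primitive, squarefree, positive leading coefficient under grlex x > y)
1. The degree is 3 — no degree-2 curve has this shape.
2. Observable constraints: among the integer gridlines, it crosses the y-axis at y ∈ {0, 1}; it meets the x-axis at x = 0 (among the integer gridlines).
3. Fitting integer coefficients to these (and the overall shape) gives p.

x^2*y + x*y^2 - y^3 + y^2 + x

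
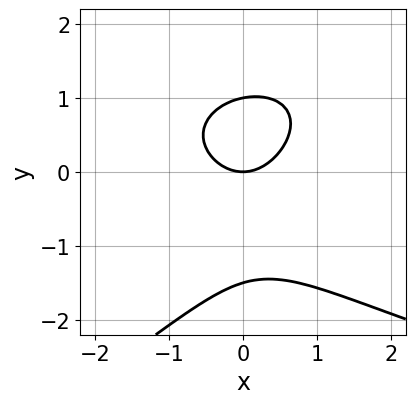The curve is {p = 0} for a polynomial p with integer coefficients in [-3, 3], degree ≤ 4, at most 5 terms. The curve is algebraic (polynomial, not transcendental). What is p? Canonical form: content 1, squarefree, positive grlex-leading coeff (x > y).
(a) deg p = 3.
(b) From the visible intercepts: it crosses the x-axis at the gridline x = 0; the y-axis gridline crossings are at y ∈ {0, 1}.
(c) Solving for integer coefficients yields p as stated.

x*y^2 - 2*y^3 - 3*x^2 - y^2 + 3*y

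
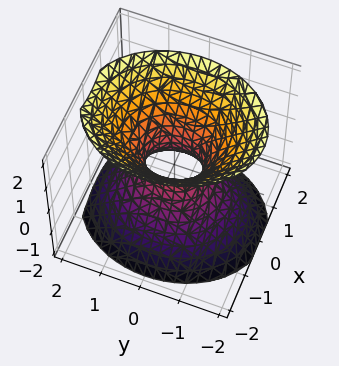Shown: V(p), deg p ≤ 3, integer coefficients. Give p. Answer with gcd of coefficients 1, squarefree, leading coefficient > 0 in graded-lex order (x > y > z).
(a) The degree is 2 — one connected sheet with a waist; a quadric.
(b) Symmetries: mirror symmetry y ↦ −y ⇒ only even powers of y; the z ↦ −z reflection is a symmetry, so z appears only in even powers; it's symmetric under x → −x, forcing even powers of x.
(c) From the axis intercepts and sections: it misses every integer gridline on the z-axis.
(d) Solving for integer coefficients yields p as stated.

3*x^2 + 2*y^2 - 2*z^2 - 1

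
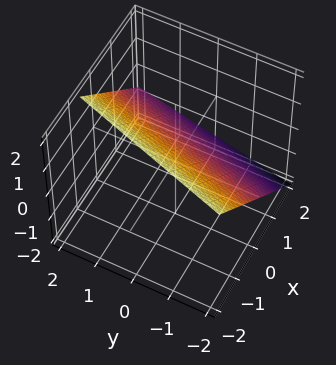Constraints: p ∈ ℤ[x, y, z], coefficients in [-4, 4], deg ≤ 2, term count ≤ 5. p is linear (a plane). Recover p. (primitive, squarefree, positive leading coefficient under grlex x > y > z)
First, deg p = 1. Every cross-section is a straight line — this is a plane.
Next, reading off the gridlines: one y-axis crossing is at y = -2.
Finally, assembling these constraints gives the stated polynomial.

3*x - y + 3*z - 2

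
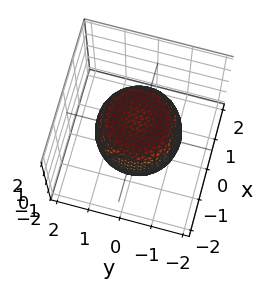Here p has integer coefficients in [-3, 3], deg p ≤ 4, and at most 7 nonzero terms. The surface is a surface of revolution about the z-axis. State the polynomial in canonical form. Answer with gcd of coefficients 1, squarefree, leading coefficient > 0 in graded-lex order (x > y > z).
x^4 + 2*x^2*y^2 + y^4 - x^2 - y^2 + z^2 - 1

(a) deg p = 4. A generic line meets the surface in up to 4 points.
(b) Symmetries: rotational symmetry about the z-axis ⇒ p depends on x, y only through x² + y².
(c) Observable constraints: a circular section at z = 1 has radius exactly 1; the z-axis gridline crossings are at z ∈ {-1, 1}.
(d) Fitting integer coefficients to these (and the overall shape) gives p.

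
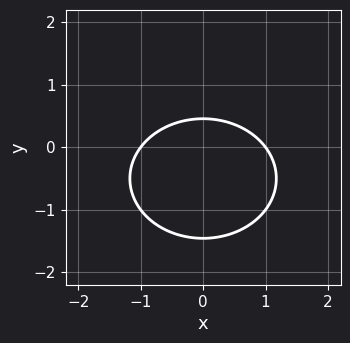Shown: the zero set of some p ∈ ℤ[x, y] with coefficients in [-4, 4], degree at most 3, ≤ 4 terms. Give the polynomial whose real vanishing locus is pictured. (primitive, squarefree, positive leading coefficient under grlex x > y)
(a) Degree: a generic line meets the curve in up to 2 points, so deg p = 2.
(b) Symmetries: mirror symmetry x ↦ −x ⇒ only even powers of x.
(c) Observable constraints: among the integer gridlines, it crosses the x-axis at x ∈ {-1, 1}.
(d) Solving for integer coefficients yields p as stated.

2*x^2 + 3*y^2 + 3*y - 2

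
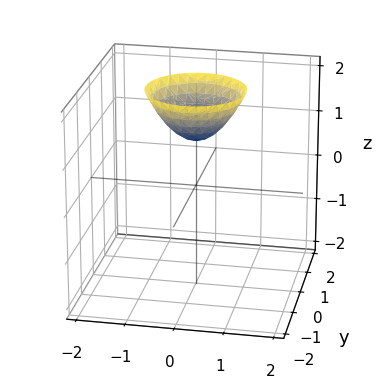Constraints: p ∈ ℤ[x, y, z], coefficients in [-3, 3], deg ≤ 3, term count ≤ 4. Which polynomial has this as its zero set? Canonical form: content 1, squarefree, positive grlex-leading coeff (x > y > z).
1. The degree is 2 — a generic line meets the surface in up to 2 points.
2. By symmetry, every cross-section ⟂ z is a circle, so x, y appear only via x² + y².
3. Checking where it meets the axes: a circular section at z = 2 has radius exactly 1; it crosses the z-axis at the gridline z = 1; the surface avoids every integer x-axis point in the box.
4. Solving for integer coefficients yields p as stated.

x^2 + y^2 - z + 1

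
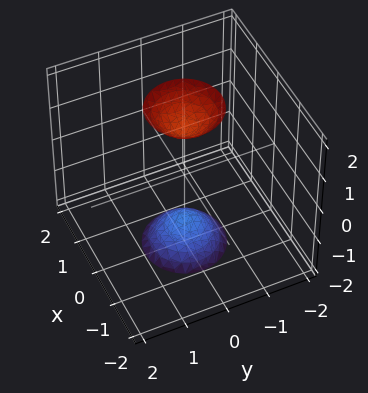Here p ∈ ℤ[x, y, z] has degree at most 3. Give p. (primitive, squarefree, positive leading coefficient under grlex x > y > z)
3*x^2 + 3*y^2 - z^2 + 2

(a) There are 2 components. Treating them together as one polynomial.
(b) Degree: a generic line meets the surface in up to 2 points, so deg p = 2.
(c) Symmetries: rotational symmetry about the z-axis ⇒ p depends on x, y only through x² + y².
(d) Reading off the gridlines: the surface avoids every integer x-axis point in the box; a circular section at z = 2 has radius between 0 and 1; no y-intercept at any integer in the box.
(e) Fitting integer coefficients to these (and the overall shape) gives p.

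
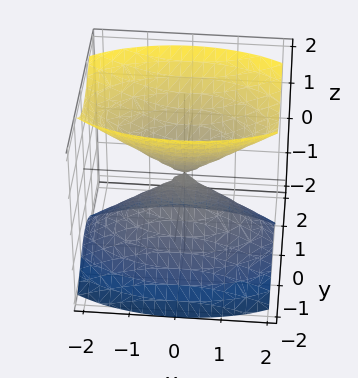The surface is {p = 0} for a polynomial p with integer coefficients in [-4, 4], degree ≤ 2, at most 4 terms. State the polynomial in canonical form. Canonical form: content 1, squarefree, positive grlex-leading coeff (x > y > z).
(a) The picture has 2 separate pieces.
(b) Degree: the shape is more complex than any degree-1 surface, so deg p = 2.
(c) From the visible intercepts: it meets the x-axis at x = 0 (among the integer gridlines); it crosses the z-axis at the gridline z = 0.
(d) Solving for integer coefficients yields p as stated.

x^2 + 3*y^2 - y*z - 2*z^2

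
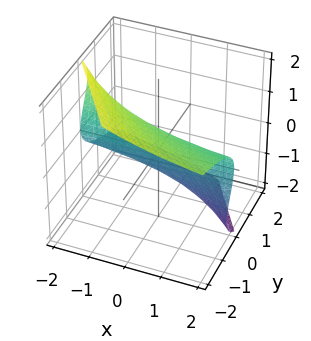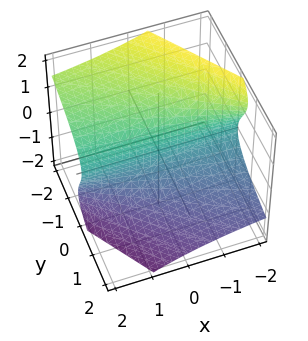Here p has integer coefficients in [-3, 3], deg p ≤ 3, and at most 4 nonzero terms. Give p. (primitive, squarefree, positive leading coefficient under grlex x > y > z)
(a) The degree is 3 — a generic line meets the surface in up to 3 points.
(b) Observable constraints: the visible x-axis segment lies entirely on the surface; it crosses the z-axis at the gridline z = 0.
(c) The integer polynomial consistent with all of this is the stated p.

x*z^2 + z^3 + 3*y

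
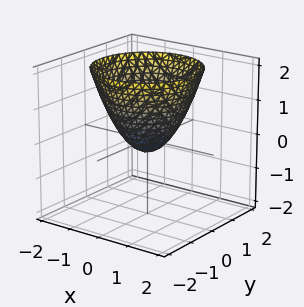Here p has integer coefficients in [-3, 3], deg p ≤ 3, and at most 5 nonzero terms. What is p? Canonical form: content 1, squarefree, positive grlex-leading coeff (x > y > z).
3*x^2 + 3*y^2 - 3*z - 1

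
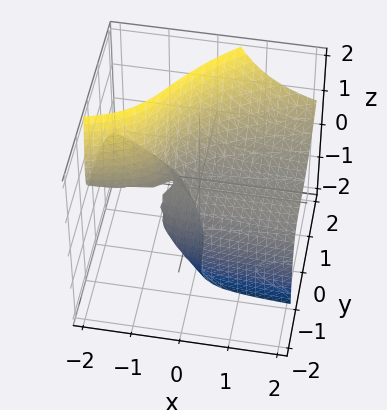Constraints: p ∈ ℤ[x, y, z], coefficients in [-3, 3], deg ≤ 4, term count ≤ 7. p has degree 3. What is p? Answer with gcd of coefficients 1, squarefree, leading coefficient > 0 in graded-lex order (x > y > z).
3*x*y*z - 2*y^3 + 3*x*z + z^2 + 2*z

Degree: a generic line meets the surface in up to 3 points, so deg p = 3.
Against the integer gridlines: one y-axis crossing is at y = 0; every point of the x-axis in the box is on the surface.
Putting this together gives p. Check: (0, 0, -2) on the z-axis lies on the surface, and p(0, 0, -2) = 0. ✓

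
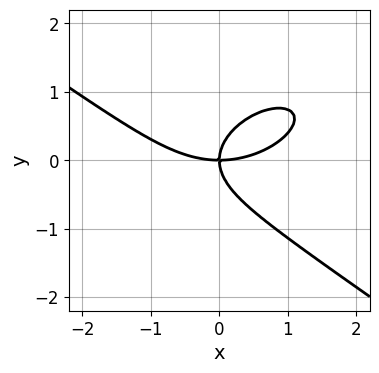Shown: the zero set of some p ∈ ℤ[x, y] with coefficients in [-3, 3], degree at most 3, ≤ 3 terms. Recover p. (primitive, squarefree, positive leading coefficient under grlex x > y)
x^3 + 3*y^3 - 3*x*y

First, the degree is 3 — no degree-2 curve has this shape.
Then, against the integer gridlines: it crosses the x-axis at the gridline x = 0; it meets the y-axis at y = 0 (among the integer gridlines).
Finally, the integer polynomial consistent with all of this is the stated p.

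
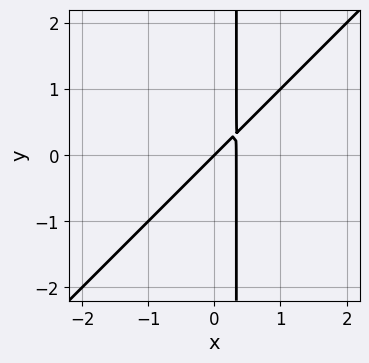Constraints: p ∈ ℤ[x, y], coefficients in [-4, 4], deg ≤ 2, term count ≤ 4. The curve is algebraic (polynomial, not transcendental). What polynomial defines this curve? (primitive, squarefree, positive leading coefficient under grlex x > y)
First, the degree is 2 — the shape is more complex than any degree-1 curve.
Then, from the visible intercepts: it meets the x-axis at x = 0 (among the integer gridlines); it crosses the y-axis at the gridline y = 0.
Finally, matching integer coefficients to the picture gives p.

3*x^2 - 3*x*y - x + y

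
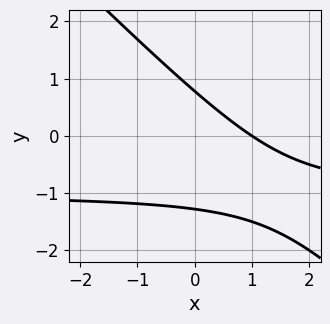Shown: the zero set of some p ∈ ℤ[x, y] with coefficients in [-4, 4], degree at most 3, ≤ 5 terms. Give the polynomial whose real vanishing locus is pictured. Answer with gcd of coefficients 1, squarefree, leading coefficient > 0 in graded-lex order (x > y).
(a) deg p = 2. No degree-1 curve has this shape.
(b) Against the integer gridlines: one x-axis crossing is at x = 1.
(c) Solving for integer coefficients yields p as stated.

2*x*y + 2*y^2 + 2*x + y - 2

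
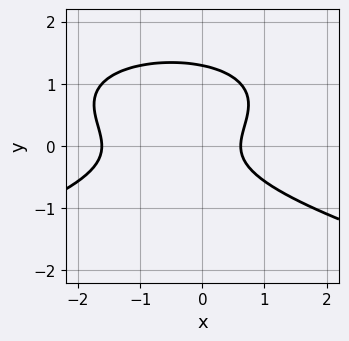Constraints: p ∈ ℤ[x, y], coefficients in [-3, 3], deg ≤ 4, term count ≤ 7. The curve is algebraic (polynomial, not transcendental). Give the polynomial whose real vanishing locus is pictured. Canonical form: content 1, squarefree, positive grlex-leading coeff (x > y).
(a) deg p = 3. No degree-2 curve has this shape.
(b) Putting this together gives p.

2*y^3 + x^2 - 2*y^2 + x - 1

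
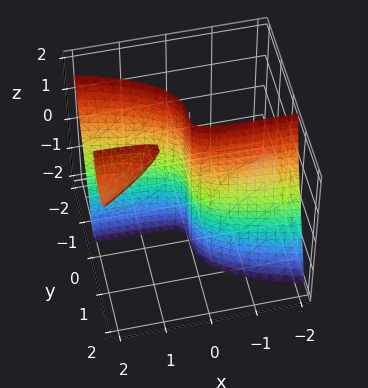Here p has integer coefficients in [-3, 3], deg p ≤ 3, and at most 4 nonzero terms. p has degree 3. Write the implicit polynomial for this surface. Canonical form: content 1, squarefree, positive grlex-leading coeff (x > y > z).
There are 3 components.
The degree is 3 — the shape is more complex than any degree-2 surface.
From the visible intercepts: the visible z-axis segment lies entirely on the surface; it meets the y-axis at y = 0 (among the integer gridlines); it meets the x-axis at x = 0 (among the integer gridlines).
Solving for integer coefficients yields p as stated.

x*y^2 + 2*x*y*z - 3*y^3 - 2*x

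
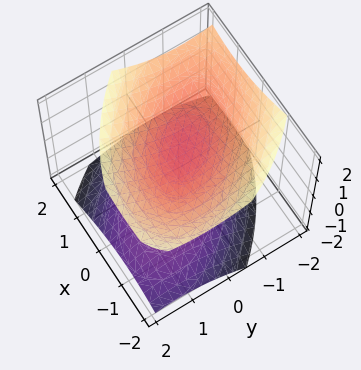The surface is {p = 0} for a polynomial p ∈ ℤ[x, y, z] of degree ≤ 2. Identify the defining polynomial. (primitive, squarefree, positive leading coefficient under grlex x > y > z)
I count 2 distinct pieces.
The degree is 2 — no degree-1 surface has this shape.
Observable constraints: the surface avoids every integer y-axis point in the box; the surface avoids every integer x-axis point in the box.
The integer polynomial consistent with all of this is the stated p.

2*x^2 + 2*x*y + 2*y^2 + y*z - 3*z^2 + 1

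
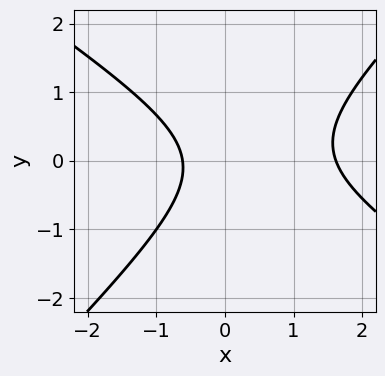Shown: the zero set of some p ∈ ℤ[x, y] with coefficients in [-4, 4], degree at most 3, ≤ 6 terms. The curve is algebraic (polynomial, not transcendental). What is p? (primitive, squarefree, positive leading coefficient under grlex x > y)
(a) deg p = 2. No degree-1 curve has this shape.
(b) Reading off the gridlines: it misses every integer gridline on the y-axis.
(c) Together with the visible shape, these determine p as stated.

2*x^2 + x*y - 3*y^2 - 2*x - 2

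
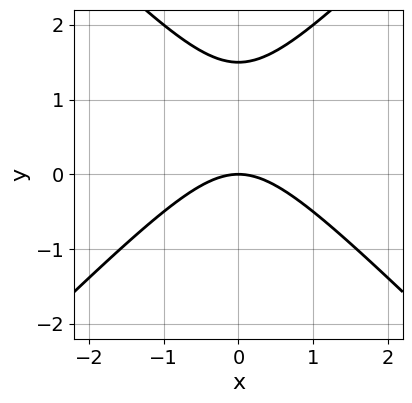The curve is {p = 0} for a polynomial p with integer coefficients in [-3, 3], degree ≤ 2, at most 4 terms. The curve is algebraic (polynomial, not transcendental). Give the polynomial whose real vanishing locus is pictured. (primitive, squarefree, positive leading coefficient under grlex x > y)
2*x^2 - 2*y^2 + 3*y

Degree: the shape is more complex than any degree-1 curve, so deg p = 2.
Symmetries: the x ↦ −x reflection is a symmetry, so x appears only in even powers.
Reading off the gridlines: one x-axis crossing is at x = 0; it crosses the y-axis at the gridline y = 0.
Putting this together gives p.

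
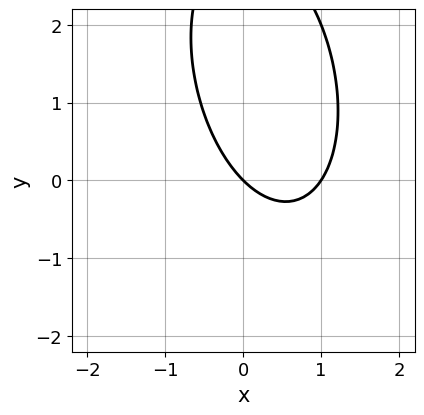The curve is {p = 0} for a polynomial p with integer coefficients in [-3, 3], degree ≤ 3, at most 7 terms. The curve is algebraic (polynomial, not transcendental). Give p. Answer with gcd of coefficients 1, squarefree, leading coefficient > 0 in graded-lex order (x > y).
deg p = 2. The shape is more complex than any degree-1 curve.
Reading off the gridlines: the x-axis gridline crossings are at x ∈ {0, 1}; it meets the y-axis at y = 0 (among the integer gridlines).
Together with the visible shape, these determine p as stated.

3*x^2 + x*y + y^2 - 3*x - 3*y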